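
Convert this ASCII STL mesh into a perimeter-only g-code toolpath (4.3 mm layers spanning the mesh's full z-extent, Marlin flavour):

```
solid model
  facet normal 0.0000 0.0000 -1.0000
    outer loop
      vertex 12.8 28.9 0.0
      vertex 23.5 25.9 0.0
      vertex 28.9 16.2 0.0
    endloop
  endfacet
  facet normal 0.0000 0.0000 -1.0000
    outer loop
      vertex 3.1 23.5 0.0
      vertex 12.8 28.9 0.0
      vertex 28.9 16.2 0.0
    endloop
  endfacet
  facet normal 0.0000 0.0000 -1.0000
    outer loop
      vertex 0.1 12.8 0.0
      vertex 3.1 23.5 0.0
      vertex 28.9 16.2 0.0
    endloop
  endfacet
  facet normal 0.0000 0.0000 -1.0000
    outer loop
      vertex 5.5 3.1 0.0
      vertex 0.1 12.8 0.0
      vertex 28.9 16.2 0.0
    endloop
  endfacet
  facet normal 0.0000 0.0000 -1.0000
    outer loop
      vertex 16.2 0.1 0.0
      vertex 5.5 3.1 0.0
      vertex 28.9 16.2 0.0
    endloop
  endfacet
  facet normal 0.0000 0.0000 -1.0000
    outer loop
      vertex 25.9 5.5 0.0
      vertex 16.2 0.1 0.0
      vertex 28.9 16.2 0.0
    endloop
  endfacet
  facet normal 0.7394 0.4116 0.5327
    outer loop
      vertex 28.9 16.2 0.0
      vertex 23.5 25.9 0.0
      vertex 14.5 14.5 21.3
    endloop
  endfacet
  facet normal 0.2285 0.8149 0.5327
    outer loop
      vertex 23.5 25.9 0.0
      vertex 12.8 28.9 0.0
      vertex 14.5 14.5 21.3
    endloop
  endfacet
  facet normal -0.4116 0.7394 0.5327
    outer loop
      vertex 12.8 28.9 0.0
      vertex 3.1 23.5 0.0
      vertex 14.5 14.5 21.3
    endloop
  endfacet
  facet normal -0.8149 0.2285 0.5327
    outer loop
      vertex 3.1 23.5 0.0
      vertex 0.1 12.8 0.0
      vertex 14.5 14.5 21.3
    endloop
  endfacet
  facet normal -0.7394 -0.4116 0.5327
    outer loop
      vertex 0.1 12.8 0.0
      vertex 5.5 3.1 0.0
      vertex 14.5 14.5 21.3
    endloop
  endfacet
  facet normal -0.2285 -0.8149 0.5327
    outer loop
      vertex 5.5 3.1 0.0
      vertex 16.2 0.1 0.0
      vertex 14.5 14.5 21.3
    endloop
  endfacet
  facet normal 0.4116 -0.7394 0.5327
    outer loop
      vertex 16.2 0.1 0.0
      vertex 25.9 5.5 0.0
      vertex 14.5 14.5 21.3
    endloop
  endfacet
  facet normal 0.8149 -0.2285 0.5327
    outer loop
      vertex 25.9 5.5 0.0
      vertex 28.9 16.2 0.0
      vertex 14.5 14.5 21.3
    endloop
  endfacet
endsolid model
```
; perimeter-only toolpath
G21 ; units = mm
G90 ; absolute positioning
G28 ; home
; layer 1
G0 Z4.3
G0 X26.0 Y15.9
G1 X21.7 Y23.6
G1 X13.1 Y26.0
G1 X5.4 Y21.7
G1 X3.0 Y13.1
G1 X7.3 Y5.4
G1 X15.9 Y3.0
G1 X23.6 Y7.3
G1 X26.0 Y15.9
; layer 2
G0 Z8.5
G0 X23.1 Y15.5
G1 X19.9 Y21.3
G1 X13.5 Y23.1
G1 X7.7 Y19.9
G1 X5.9 Y13.5
G1 X9.1 Y7.7
G1 X15.5 Y5.9
G1 X21.3 Y9.1
G1 X23.1 Y15.5
; layer 3
G0 Z12.8
G0 X20.3 Y15.2
G1 X18.1 Y19.1
G1 X13.8 Y20.3
G1 X9.9 Y18.1
G1 X8.7 Y13.8
G1 X10.9 Y9.9
G1 X15.2 Y8.7
G1 X19.1 Y10.9
G1 X20.3 Y15.2
; layer 4
G0 Z17.0
G0 X17.4 Y14.8
G1 X16.3 Y16.8
G1 X14.2 Y17.4
G1 X12.2 Y16.3
G1 X11.6 Y14.2
G1 X12.7 Y12.2
G1 X14.8 Y11.6
G1 X16.8 Y12.7
G1 X17.4 Y14.8
M2 ; end

The solid is a regular 8-sided pyramid, base circumscribed radius ≈ 14.5 mm, apex at z ≈ 21.3 mm. Slicing at Δz = 4.3 mm — 5 equal slices spanning the solid's height, so layer i sits at z = i·h/5 — gives 4 non-empty perimeters. Each is a 8-segment closed polygon; G0 lifts to the layer z and rapids to the start vertex, then G1 traces the edges. The cross-section shrinks linearly with z (the slice at the apex is degenerate and omitted).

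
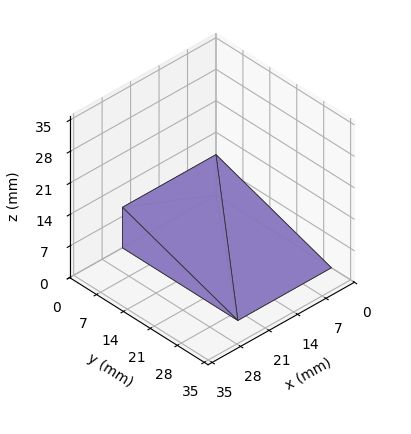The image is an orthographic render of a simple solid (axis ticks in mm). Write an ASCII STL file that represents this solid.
Reading the render: the shape is a wedge (ramp): 23 × 30 mm base, rising to 9 mm along the y=0 edge and sloping linearly to z=0 at y=30 (dimensions read to the nearest mm from the axis ticks). For the STL, each face is triangulated and given an outward normal.

solid part
  facet normal 0.0000 0.0000 -1.0000
    outer loop
      vertex 23.00 30.00 0.00
      vertex 23.00 0.00 0.00
      vertex 0.00 0.00 0.00
    endloop
  endfacet
  facet normal 0.0000 0.0000 -1.0000
    outer loop
      vertex 0.00 30.00 0.00
      vertex 23.00 30.00 0.00
      vertex 0.00 0.00 0.00
    endloop
  endfacet
  facet normal 0.0000 -1.0000 0.0000
    outer loop
      vertex 0.00 0.00 0.00
      vertex 23.00 0.00 0.00
      vertex 23.00 0.00 9.00
    endloop
  endfacet
  facet normal 0.0000 -1.0000 0.0000
    outer loop
      vertex 0.00 0.00 0.00
      vertex 23.00 0.00 9.00
      vertex 0.00 0.00 9.00
    endloop
  endfacet
  facet normal 0.0000 0.2873 0.9578
    outer loop
      vertex 0.00 0.00 9.00
      vertex 23.00 0.00 9.00
      vertex 23.00 30.00 0.00
    endloop
  endfacet
  facet normal 0.0000 0.2873 0.9578
    outer loop
      vertex 0.00 0.00 9.00
      vertex 23.00 30.00 0.00
      vertex 0.00 30.00 0.00
    endloop
  endfacet
  facet normal -1.0000 0.0000 0.0000
    outer loop
      vertex 0.00 0.00 9.00
      vertex 0.00 30.00 0.00
      vertex 0.00 0.00 0.00
    endloop
  endfacet
  facet normal 1.0000 0.0000 0.0000
    outer loop
      vertex 23.00 0.00 0.00
      vertex 23.00 30.00 0.00
      vertex 23.00 0.00 9.00
    endloop
  endfacet
endsolid part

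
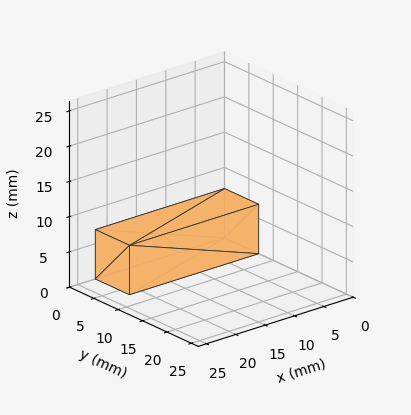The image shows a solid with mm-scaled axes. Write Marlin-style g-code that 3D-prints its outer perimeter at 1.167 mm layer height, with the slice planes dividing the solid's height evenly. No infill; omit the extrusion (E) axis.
Reading the render: the shape is a rectangular box, roughly 22 × 7 mm footprint and 7 mm tall (dimensions read to the nearest mm from the axis ticks). For the g-code, the solid's height is divided into equal slices at the stated Δz and each level perimeter traced with G1 moves after a G0 lift.

; perimeter-only toolpath
G21 ; units = mm
G90 ; absolute positioning
G28 ; home
; layer 1
G0 Z1.167
G0 X0.000 Y0.000
G1 X22.000 Y0.000
G1 X22.000 Y7.000
G1 X0.000 Y7.000
G1 X0.000 Y0.000
; layer 2
G0 Z2.333
G0 X0.000 Y0.000
G1 X22.000 Y0.000
G1 X22.000 Y7.000
G1 X0.000 Y7.000
G1 X0.000 Y0.000
; layer 3
G0 Z3.500
G0 X0.000 Y0.000
G1 X22.000 Y0.000
G1 X22.000 Y7.000
G1 X0.000 Y7.000
G1 X0.000 Y0.000
; layer 4
G0 Z4.667
G0 X0.000 Y0.000
G1 X22.000 Y0.000
G1 X22.000 Y7.000
G1 X0.000 Y7.000
G1 X0.000 Y0.000
; layer 5
G0 Z5.833
G0 X0.000 Y0.000
G1 X22.000 Y0.000
G1 X22.000 Y7.000
G1 X0.000 Y7.000
G1 X0.000 Y0.000
; layer 6
G0 Z7.000
G0 X0.000 Y0.000
G1 X22.000 Y0.000
G1 X22.000 Y7.000
G1 X0.000 Y7.000
G1 X0.000 Y0.000
M2 ; end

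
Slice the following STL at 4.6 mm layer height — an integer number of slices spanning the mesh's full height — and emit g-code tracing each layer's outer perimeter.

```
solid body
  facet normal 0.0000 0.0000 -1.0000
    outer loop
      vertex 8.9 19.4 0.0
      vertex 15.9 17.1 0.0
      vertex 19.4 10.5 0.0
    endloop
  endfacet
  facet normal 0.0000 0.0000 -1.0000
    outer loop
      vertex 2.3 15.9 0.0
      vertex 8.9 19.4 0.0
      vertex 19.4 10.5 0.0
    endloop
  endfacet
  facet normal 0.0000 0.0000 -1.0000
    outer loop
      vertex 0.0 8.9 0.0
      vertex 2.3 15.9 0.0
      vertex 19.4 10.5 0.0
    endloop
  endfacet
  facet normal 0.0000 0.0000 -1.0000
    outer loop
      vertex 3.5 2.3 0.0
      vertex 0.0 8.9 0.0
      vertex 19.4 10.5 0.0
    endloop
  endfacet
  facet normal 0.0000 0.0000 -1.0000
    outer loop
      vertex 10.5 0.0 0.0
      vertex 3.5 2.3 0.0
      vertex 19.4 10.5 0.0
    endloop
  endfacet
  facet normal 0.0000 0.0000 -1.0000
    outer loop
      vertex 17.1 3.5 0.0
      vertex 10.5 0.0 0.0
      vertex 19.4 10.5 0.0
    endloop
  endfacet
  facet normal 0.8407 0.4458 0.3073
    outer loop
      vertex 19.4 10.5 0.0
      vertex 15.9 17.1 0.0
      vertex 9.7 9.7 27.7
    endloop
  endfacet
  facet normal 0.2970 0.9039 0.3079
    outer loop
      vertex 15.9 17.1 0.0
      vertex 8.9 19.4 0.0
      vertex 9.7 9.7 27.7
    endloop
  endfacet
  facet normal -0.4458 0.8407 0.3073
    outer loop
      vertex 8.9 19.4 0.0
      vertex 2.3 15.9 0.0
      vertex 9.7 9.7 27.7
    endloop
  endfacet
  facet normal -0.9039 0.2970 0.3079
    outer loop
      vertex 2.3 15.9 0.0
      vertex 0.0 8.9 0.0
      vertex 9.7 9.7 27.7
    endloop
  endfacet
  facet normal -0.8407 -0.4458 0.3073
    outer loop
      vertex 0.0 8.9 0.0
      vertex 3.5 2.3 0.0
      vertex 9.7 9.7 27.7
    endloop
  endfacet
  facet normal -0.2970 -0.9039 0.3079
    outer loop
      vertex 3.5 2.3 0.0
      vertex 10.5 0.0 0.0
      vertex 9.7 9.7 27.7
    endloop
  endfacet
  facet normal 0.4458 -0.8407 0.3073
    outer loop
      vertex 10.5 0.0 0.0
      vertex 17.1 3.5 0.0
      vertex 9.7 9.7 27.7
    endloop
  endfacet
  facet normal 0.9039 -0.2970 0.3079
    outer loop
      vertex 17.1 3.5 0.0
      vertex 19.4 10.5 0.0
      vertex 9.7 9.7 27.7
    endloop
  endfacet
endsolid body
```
; perimeter-only toolpath
G21 ; units = mm
G90 ; absolute positioning
G28 ; home
; layer 1
G0 Z4.6
G0 X17.8 Y10.4
G1 X14.9 Y15.9
G1 X9.0 Y17.8
G1 X3.5 Y14.9
G1 X1.6 Y9.0
G1 X4.5 Y3.5
G1 X10.4 Y1.6
G1 X15.9 Y4.5
G1 X17.8 Y10.4
; layer 2
G0 Z9.2
G0 X16.2 Y10.2
G1 X13.8 Y14.6
G1 X9.2 Y16.2
G1 X4.8 Y13.8
G1 X3.2 Y9.2
G1 X5.6 Y4.8
G1 X10.2 Y3.2
G1 X14.6 Y5.6
G1 X16.2 Y10.2
; layer 3
G0 Z13.8
G0 X14.5 Y10.1
G1 X12.8 Y13.4
G1 X9.3 Y14.5
G1 X6.0 Y12.8
G1 X4.8 Y9.3
G1 X6.6 Y6.0
G1 X10.1 Y4.8
G1 X13.4 Y6.6
G1 X14.5 Y10.1
; layer 4
G0 Z18.5
G0 X12.9 Y10.0
G1 X11.8 Y12.2
G1 X9.4 Y12.9
G1 X7.2 Y11.8
G1 X6.5 Y9.4
G1 X7.6 Y7.2
G1 X10.0 Y6.5
G1 X12.2 Y7.6
G1 X12.9 Y10.0
; layer 5
G0 Z23.1
G0 X11.3 Y9.8
G1 X10.7 Y10.9
G1 X9.6 Y11.3
G1 X8.5 Y10.7
G1 X8.1 Y9.6
G1 X8.7 Y8.5
G1 X9.8 Y8.1
G1 X10.9 Y8.7
G1 X11.3 Y9.8
M2 ; end

The solid is a regular 8-sided pyramid, base circumscribed radius ≈ 9.7 mm, apex at z ≈ 27.7 mm. Slicing at Δz = 4.6 mm — 6 equal slices spanning the solid's height, so layer i sits at z = i·h/6 — gives 5 non-empty perimeters. Each is a 8-segment closed polygon; G0 lifts to the layer z and rapids to the start vertex, then G1 traces the edges. The cross-section shrinks linearly with z (the slice at the apex is degenerate and omitted).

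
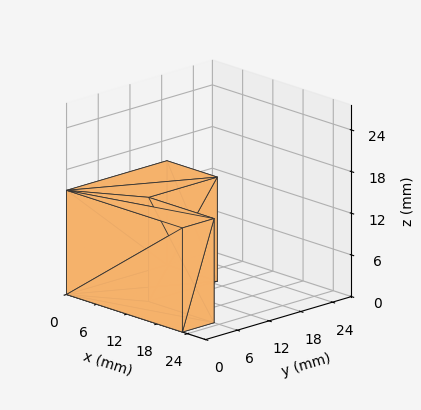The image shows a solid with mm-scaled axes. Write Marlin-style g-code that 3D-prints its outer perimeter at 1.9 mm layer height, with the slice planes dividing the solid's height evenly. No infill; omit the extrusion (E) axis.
Reading the render: the shape is an L-shaped prism: outer 23 × 19 mm, arm thicknesses ≈ 6 mm (horizontal) and 10 mm (vertical), extruded 15 mm in z (dimensions read to the nearest mm from the axis ticks). For the g-code, the solid's height is divided into equal slices at the stated Δz and each level perimeter traced with G1 moves after a G0 lift.

; perimeter-only toolpath
G21 ; units = mm
G90 ; absolute positioning
G28 ; home
; layer 1
G0 Z1.9
G0 X0.0 Y0.0
G1 X23.0 Y0.0
G1 X23.0 Y6.0
G1 X10.0 Y6.0
G1 X10.0 Y19.0
G1 X0.0 Y19.0
G1 X0.0 Y0.0
; layer 2
G0 Z3.8
G0 X0.0 Y0.0
G1 X23.0 Y0.0
G1 X23.0 Y6.0
G1 X10.0 Y6.0
G1 X10.0 Y19.0
G1 X0.0 Y19.0
G1 X0.0 Y0.0
; layer 3
G0 Z5.6
G0 X0.0 Y0.0
G1 X23.0 Y0.0
G1 X23.0 Y6.0
G1 X10.0 Y6.0
G1 X10.0 Y19.0
G1 X0.0 Y19.0
G1 X0.0 Y0.0
; layer 4
G0 Z7.5
G0 X0.0 Y0.0
G1 X23.0 Y0.0
G1 X23.0 Y6.0
G1 X10.0 Y6.0
G1 X10.0 Y19.0
G1 X0.0 Y19.0
G1 X0.0 Y0.0
; layer 5
G0 Z9.4
G0 X0.0 Y0.0
G1 X23.0 Y0.0
G1 X23.0 Y6.0
G1 X10.0 Y6.0
G1 X10.0 Y19.0
G1 X0.0 Y19.0
G1 X0.0 Y0.0
; layer 6
G0 Z11.2
G0 X0.0 Y0.0
G1 X23.0 Y0.0
G1 X23.0 Y6.0
G1 X10.0 Y6.0
G1 X10.0 Y19.0
G1 X0.0 Y19.0
G1 X0.0 Y0.0
; layer 7
G0 Z13.1
G0 X0.0 Y0.0
G1 X23.0 Y0.0
G1 X23.0 Y6.0
G1 X10.0 Y6.0
G1 X10.0 Y19.0
G1 X0.0 Y19.0
G1 X0.0 Y0.0
; layer 8
G0 Z15.0
G0 X0.0 Y0.0
G1 X23.0 Y0.0
G1 X23.0 Y6.0
G1 X10.0 Y6.0
G1 X10.0 Y19.0
G1 X0.0 Y19.0
G1 X0.0 Y0.0
M2 ; end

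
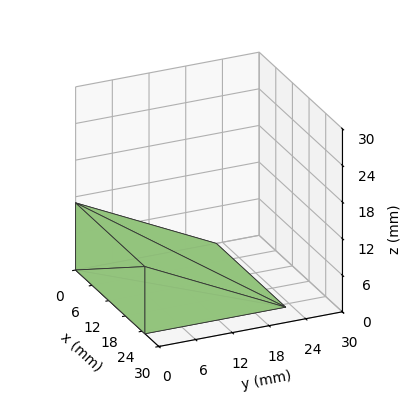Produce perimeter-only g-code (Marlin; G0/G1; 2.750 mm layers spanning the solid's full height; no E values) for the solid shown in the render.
Reading the render: the shape is a wedge (ramp): 25 × 23 mm base, rising to 11 mm along the y=0 edge and sloping linearly to z=0 at y=23 (dimensions read to the nearest mm from the axis ticks). For the g-code, the solid's height is divided into equal slices at the stated Δz and each level perimeter traced with G1 moves after a G0 lift.

; perimeter-only toolpath
G21 ; units = mm
G90 ; absolute positioning
G28 ; home
; layer 1
G0 Z2.750
G0 X0.000 Y0.000
G1 X25.000 Y0.000
G1 X25.000 Y17.250
G1 X0.000 Y17.250
G1 X0.000 Y0.000
; layer 2
G0 Z5.500
G0 X0.000 Y0.000
G1 X25.000 Y0.000
G1 X25.000 Y11.500
G1 X0.000 Y11.500
G1 X0.000 Y0.000
; layer 3
G0 Z8.250
G0 X0.000 Y0.000
G1 X25.000 Y0.000
G1 X25.000 Y5.750
G1 X0.000 Y5.750
G1 X0.000 Y0.000
M2 ; end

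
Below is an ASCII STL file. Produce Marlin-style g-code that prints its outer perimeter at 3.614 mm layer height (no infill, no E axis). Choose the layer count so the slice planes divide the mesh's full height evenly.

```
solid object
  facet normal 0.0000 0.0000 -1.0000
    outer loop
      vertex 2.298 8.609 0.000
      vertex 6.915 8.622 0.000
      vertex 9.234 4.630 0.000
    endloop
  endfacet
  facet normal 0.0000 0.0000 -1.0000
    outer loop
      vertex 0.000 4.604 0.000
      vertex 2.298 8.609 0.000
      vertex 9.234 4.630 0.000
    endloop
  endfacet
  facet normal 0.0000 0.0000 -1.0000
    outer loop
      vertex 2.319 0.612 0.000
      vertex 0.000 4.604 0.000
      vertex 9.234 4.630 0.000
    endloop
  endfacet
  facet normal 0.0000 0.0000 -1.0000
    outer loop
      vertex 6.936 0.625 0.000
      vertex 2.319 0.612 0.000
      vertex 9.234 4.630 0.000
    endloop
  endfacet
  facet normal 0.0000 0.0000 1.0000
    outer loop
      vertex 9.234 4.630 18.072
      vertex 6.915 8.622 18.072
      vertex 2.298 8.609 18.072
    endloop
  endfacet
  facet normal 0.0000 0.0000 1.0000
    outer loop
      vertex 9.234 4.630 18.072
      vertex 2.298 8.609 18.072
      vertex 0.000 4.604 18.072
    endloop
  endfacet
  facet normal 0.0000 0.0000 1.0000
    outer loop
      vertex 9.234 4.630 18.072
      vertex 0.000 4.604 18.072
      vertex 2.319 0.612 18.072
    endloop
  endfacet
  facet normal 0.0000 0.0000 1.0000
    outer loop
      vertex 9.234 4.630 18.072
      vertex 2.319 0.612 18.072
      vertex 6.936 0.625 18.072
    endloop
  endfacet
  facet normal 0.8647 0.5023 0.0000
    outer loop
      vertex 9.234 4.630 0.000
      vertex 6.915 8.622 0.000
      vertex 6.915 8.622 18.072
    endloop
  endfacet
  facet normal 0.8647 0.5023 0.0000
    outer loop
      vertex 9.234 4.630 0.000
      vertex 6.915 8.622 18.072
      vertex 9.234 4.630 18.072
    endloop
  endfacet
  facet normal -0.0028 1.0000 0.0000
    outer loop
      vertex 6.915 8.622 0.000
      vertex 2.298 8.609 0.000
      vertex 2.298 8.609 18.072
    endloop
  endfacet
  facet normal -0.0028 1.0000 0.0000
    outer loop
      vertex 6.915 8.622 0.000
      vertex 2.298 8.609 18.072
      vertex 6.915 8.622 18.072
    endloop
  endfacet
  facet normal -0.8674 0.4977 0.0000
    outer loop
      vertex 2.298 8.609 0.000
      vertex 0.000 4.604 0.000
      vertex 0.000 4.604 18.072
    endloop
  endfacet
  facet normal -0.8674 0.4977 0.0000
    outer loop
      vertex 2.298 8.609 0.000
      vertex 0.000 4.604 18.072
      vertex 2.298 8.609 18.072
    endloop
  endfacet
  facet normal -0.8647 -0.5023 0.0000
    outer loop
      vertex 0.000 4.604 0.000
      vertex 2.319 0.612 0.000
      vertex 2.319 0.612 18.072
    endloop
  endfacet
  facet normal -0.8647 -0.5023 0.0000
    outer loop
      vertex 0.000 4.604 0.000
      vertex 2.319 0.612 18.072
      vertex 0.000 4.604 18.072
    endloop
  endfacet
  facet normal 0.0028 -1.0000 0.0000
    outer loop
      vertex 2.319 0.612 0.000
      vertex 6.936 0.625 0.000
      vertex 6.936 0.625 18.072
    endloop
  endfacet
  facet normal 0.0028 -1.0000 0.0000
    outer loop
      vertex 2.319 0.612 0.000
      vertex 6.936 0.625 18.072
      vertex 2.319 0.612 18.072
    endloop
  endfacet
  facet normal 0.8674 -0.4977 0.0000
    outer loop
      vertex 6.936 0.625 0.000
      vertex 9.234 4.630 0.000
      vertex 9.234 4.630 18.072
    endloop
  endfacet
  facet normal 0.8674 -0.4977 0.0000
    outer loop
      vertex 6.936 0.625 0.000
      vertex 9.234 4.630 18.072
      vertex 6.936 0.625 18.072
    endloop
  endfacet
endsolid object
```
; perimeter-only toolpath
G21 ; units = mm
G90 ; absolute positioning
G28 ; home
; layer 1
G0 Z3.614
G0 X9.234 Y4.630
G1 X6.915 Y8.622
G1 X2.298 Y8.609
G1 X0.000 Y4.604
G1 X2.319 Y0.612
G1 X6.936 Y0.625
G1 X9.234 Y4.630
; layer 2
G0 Z7.229
G0 X9.234 Y4.630
G1 X6.915 Y8.622
G1 X2.298 Y8.609
G1 X0.000 Y4.604
G1 X2.319 Y0.612
G1 X6.936 Y0.625
G1 X9.234 Y4.630
; layer 3
G0 Z10.843
G0 X9.234 Y4.630
G1 X6.915 Y8.622
G1 X2.298 Y8.609
G1 X0.000 Y4.604
G1 X2.319 Y0.612
G1 X6.936 Y0.625
G1 X9.234 Y4.630
; layer 4
G0 Z14.458
G0 X9.234 Y4.630
G1 X6.915 Y8.622
G1 X2.298 Y8.609
G1 X0.000 Y4.604
G1 X2.319 Y0.612
G1 X6.936 Y0.625
G1 X9.234 Y4.630
; layer 5
G0 Z18.072
G0 X9.234 Y4.630
G1 X6.915 Y8.622
G1 X2.298 Y8.609
G1 X0.000 Y4.604
G1 X2.319 Y0.612
G1 X6.936 Y0.625
G1 X9.234 Y4.630
M2 ; end

The solid is a regular 6-sided prism (a cylinder approximated with 6 flat sides), circumscribed radius ≈ 4.62 mm, height ≈ 18.1 mm. Slicing at Δz = 3.614 mm — 5 equal slices spanning the solid's height, so layer i sits at z = i·h/5 — gives 5 non-empty perimeters. Each is a 6-segment closed polygon; G0 lifts to the layer z and rapids to the start vertex, then G1 traces the edges.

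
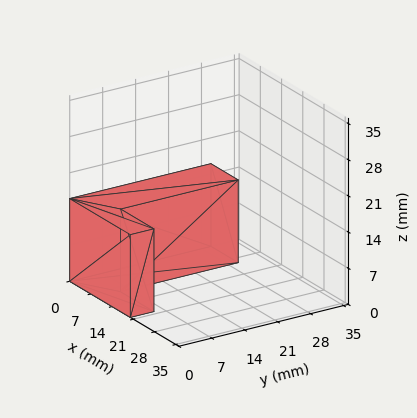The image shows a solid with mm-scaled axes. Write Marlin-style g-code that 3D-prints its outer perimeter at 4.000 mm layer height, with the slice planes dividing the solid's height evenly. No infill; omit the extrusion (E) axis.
Reading the render: the shape is an L-shaped prism: outer 20 × 30 mm, arm thicknesses ≈ 5 mm (horizontal) and 9 mm (vertical), extruded 16 mm in z (dimensions read to the nearest mm from the axis ticks). For the g-code, the solid's height is divided into equal slices at the stated Δz and each level perimeter traced with G1 moves after a G0 lift.

; perimeter-only toolpath
G21 ; units = mm
G90 ; absolute positioning
G28 ; home
; layer 1
G0 Z4.000
G0 X0.000 Y0.000
G1 X20.000 Y0.000
G1 X20.000 Y5.000
G1 X9.000 Y5.000
G1 X9.000 Y30.000
G1 X0.000 Y30.000
G1 X0.000 Y0.000
; layer 2
G0 Z8.000
G0 X0.000 Y0.000
G1 X20.000 Y0.000
G1 X20.000 Y5.000
G1 X9.000 Y5.000
G1 X9.000 Y30.000
G1 X0.000 Y30.000
G1 X0.000 Y0.000
; layer 3
G0 Z12.000
G0 X0.000 Y0.000
G1 X20.000 Y0.000
G1 X20.000 Y5.000
G1 X9.000 Y5.000
G1 X9.000 Y30.000
G1 X0.000 Y30.000
G1 X0.000 Y0.000
; layer 4
G0 Z16.000
G0 X0.000 Y0.000
G1 X20.000 Y0.000
G1 X20.000 Y5.000
G1 X9.000 Y5.000
G1 X9.000 Y30.000
G1 X0.000 Y30.000
G1 X0.000 Y0.000
M2 ; end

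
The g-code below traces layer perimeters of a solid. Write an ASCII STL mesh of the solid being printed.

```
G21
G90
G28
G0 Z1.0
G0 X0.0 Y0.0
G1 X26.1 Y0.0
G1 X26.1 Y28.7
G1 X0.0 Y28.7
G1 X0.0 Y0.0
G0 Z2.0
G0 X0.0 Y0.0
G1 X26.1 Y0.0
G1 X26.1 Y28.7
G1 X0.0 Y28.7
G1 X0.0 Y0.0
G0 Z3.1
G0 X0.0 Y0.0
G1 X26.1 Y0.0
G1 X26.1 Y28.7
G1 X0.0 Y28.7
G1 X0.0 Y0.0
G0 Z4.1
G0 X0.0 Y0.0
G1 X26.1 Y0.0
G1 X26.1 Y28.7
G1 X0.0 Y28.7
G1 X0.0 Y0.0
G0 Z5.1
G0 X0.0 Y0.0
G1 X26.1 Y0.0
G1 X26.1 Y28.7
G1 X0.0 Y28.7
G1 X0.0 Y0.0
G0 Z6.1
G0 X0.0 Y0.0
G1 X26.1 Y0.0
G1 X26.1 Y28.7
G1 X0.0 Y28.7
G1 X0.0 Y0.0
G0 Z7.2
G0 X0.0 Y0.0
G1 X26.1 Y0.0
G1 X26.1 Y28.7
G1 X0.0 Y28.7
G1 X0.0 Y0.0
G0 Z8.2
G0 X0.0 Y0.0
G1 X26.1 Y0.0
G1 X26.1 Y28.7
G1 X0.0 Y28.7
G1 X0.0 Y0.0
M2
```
solid part
  facet normal 0.0000 0.0000 -1.0000
    outer loop
      vertex 26.1 28.7 0.0
      vertex 26.1 0.0 0.0
      vertex 0.0 0.0 0.0
    endloop
  endfacet
  facet normal 0.0000 0.0000 -1.0000
    outer loop
      vertex 0.0 28.7 0.0
      vertex 26.1 28.7 0.0
      vertex 0.0 0.0 0.0
    endloop
  endfacet
  facet normal 0.0000 0.0000 1.0000
    outer loop
      vertex 0.0 0.0 8.2
      vertex 26.1 0.0 8.2
      vertex 26.1 28.7 8.2
    endloop
  endfacet
  facet normal 0.0000 0.0000 1.0000
    outer loop
      vertex 0.0 0.0 8.2
      vertex 26.1 28.7 8.2
      vertex 0.0 28.7 8.2
    endloop
  endfacet
  facet normal 0.0000 -1.0000 0.0000
    outer loop
      vertex 0.0 0.0 0.0
      vertex 26.1 0.0 0.0
      vertex 26.1 0.0 8.2
    endloop
  endfacet
  facet normal 0.0000 -1.0000 0.0000
    outer loop
      vertex 0.0 0.0 0.0
      vertex 26.1 0.0 8.2
      vertex 0.0 0.0 8.2
    endloop
  endfacet
  facet normal 0.0000 1.0000 0.0000
    outer loop
      vertex 26.1 28.7 8.2
      vertex 26.1 28.7 0.0
      vertex 0.0 28.7 0.0
    endloop
  endfacet
  facet normal 0.0000 1.0000 0.0000
    outer loop
      vertex 0.0 28.7 8.2
      vertex 26.1 28.7 8.2
      vertex 0.0 28.7 0.0
    endloop
  endfacet
  facet normal -1.0000 0.0000 0.0000
    outer loop
      vertex 0.0 28.7 8.2
      vertex 0.0 28.7 0.0
      vertex 0.0 0.0 0.0
    endloop
  endfacet
  facet normal -1.0000 0.0000 0.0000
    outer loop
      vertex 0.0 0.0 8.2
      vertex 0.0 28.7 8.2
      vertex 0.0 0.0 0.0
    endloop
  endfacet
  facet normal 1.0000 0.0000 0.0000
    outer loop
      vertex 26.1 0.0 0.0
      vertex 26.1 28.7 0.0
      vertex 26.1 28.7 8.2
    endloop
  endfacet
  facet normal 1.0000 0.0000 0.0000
    outer loop
      vertex 26.1 0.0 0.0
      vertex 26.1 28.7 8.2
      vertex 26.1 0.0 8.2
    endloop
  endfacet
endsolid part

The G0 Z moves step by Δz≈1.0 mm. Every layer's G1 loop is the same polygon, so the solid is a straight extrusion of it from z=0 to z≈8.2. Closing with flat bottom and top caps and triangulating gives 12 facets — a rectangular box, roughly 26.1 × 28.7 mm footprint and 8.2 mm tall.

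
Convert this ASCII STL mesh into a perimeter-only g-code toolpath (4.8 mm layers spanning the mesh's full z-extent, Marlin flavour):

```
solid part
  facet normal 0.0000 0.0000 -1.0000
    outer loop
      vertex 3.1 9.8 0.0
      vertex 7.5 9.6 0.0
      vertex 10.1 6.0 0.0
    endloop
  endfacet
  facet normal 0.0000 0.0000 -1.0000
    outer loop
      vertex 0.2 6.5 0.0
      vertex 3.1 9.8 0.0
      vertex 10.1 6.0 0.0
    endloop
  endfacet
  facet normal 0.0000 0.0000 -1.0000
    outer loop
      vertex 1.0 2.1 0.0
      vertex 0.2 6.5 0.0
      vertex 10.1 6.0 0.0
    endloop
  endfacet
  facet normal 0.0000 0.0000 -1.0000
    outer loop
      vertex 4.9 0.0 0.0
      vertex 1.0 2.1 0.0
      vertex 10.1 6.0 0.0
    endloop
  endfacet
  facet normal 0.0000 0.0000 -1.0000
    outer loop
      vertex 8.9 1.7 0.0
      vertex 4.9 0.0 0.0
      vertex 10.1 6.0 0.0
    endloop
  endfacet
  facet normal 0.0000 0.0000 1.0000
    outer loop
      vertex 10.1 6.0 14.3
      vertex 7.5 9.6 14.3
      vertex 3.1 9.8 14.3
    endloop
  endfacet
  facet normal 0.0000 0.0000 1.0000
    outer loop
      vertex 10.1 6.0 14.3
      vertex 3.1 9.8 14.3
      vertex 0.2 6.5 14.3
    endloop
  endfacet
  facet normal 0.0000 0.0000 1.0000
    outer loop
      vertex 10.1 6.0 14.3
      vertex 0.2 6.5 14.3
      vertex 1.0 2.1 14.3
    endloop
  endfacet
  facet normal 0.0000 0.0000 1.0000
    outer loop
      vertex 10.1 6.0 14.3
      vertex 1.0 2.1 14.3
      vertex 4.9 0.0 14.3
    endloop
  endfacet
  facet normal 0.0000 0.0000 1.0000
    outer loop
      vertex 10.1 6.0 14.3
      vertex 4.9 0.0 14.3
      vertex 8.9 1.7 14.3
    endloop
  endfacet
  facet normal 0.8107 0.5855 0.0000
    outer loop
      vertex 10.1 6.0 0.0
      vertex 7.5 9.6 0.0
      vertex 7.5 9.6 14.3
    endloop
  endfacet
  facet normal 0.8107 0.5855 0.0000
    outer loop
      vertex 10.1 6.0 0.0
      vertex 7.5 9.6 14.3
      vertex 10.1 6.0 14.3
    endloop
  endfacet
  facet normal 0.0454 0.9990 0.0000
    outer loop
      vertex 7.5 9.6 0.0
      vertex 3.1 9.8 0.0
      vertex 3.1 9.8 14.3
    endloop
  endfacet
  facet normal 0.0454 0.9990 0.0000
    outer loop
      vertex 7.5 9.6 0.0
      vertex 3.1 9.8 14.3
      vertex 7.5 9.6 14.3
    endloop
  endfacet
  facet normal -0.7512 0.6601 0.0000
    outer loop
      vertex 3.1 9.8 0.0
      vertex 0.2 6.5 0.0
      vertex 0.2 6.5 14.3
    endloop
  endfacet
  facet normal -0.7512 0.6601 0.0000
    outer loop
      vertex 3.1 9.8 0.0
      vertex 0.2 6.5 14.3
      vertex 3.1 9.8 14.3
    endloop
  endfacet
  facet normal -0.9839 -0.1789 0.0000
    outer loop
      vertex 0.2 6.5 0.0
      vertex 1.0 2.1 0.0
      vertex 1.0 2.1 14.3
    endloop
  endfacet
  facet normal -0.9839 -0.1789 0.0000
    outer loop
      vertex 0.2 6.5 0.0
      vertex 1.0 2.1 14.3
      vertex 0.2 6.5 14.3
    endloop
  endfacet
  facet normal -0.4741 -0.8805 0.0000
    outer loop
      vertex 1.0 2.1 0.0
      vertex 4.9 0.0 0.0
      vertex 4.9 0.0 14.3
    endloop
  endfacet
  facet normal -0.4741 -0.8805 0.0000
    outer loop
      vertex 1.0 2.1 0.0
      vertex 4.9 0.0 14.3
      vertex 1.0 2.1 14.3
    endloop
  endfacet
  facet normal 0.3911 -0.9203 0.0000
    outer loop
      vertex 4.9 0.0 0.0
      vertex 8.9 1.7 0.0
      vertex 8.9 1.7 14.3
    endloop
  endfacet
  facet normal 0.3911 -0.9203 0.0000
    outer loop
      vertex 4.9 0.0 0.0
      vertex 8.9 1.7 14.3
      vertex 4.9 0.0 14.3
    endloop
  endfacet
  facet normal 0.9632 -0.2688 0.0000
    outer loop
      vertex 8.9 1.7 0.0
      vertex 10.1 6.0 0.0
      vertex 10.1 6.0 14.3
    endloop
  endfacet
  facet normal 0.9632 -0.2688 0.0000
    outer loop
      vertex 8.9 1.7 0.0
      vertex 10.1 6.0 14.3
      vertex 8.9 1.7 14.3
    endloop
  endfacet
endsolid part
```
; perimeter-only toolpath
G21 ; units = mm
G90 ; absolute positioning
G28 ; home
; layer 1
G0 Z4.8
G0 X10.1 Y6.0
G1 X7.5 Y9.6
G1 X3.1 Y9.8
G1 X0.2 Y6.5
G1 X1.0 Y2.1
G1 X4.9 Y0.0
G1 X8.9 Y1.7
G1 X10.1 Y6.0
; layer 2
G0 Z9.5
G0 X10.1 Y6.0
G1 X7.5 Y9.6
G1 X3.1 Y9.8
G1 X0.2 Y6.5
G1 X1.0 Y2.1
G1 X4.9 Y0.0
G1 X8.9 Y1.7
G1 X10.1 Y6.0
; layer 3
G0 Z14.3
G0 X10.1 Y6.0
G1 X7.5 Y9.6
G1 X3.1 Y9.8
G1 X0.2 Y6.5
G1 X1.0 Y2.1
G1 X4.9 Y0.0
G1 X8.9 Y1.7
G1 X10.1 Y6.0
M2 ; end

The solid is a regular 7-sided prism (a cylinder approximated with 7 flat sides), circumscribed radius ≈ 5.1 mm, height ≈ 14.3 mm. Slicing at Δz = 4.8 mm — 3 equal slices spanning the solid's height, so layer i sits at z = i·h/3 — gives 3 non-empty perimeters. Each is a 7-segment closed polygon; G0 lifts to the layer z and rapids to the start vertex, then G1 traces the edges.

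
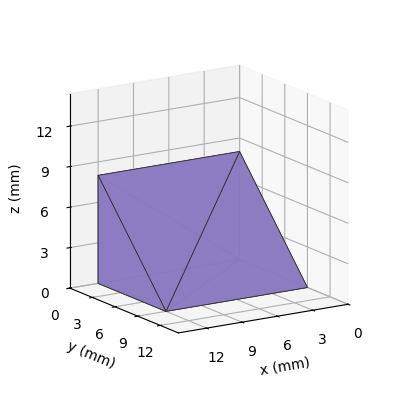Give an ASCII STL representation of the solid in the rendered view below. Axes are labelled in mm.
Reading the render: the shape is a wedge (ramp): 12 × 9 mm base, rising to 8 mm along the y=0 edge and sloping linearly to z=0 at y=9 (dimensions read to the nearest mm from the axis ticks). For the STL, each face is triangulated and given an outward normal.

solid part
  facet normal 0.0000 0.0000 -1.0000
    outer loop
      vertex 12.00 9.00 0.00
      vertex 12.00 0.00 0.00
      vertex 0.00 0.00 0.00
    endloop
  endfacet
  facet normal 0.0000 0.0000 -1.0000
    outer loop
      vertex 0.00 9.00 0.00
      vertex 12.00 9.00 0.00
      vertex 0.00 0.00 0.00
    endloop
  endfacet
  facet normal 0.0000 -1.0000 0.0000
    outer loop
      vertex 0.00 0.00 0.00
      vertex 12.00 0.00 0.00
      vertex 12.00 0.00 8.00
    endloop
  endfacet
  facet normal 0.0000 -1.0000 0.0000
    outer loop
      vertex 0.00 0.00 0.00
      vertex 12.00 0.00 8.00
      vertex 0.00 0.00 8.00
    endloop
  endfacet
  facet normal 0.0000 0.6644 0.7474
    outer loop
      vertex 0.00 0.00 8.00
      vertex 12.00 0.00 8.00
      vertex 12.00 9.00 0.00
    endloop
  endfacet
  facet normal 0.0000 0.6644 0.7474
    outer loop
      vertex 0.00 0.00 8.00
      vertex 12.00 9.00 0.00
      vertex 0.00 9.00 0.00
    endloop
  endfacet
  facet normal -1.0000 0.0000 0.0000
    outer loop
      vertex 0.00 0.00 8.00
      vertex 0.00 9.00 0.00
      vertex 0.00 0.00 0.00
    endloop
  endfacet
  facet normal 1.0000 0.0000 0.0000
    outer loop
      vertex 12.00 0.00 0.00
      vertex 12.00 9.00 0.00
      vertex 12.00 0.00 8.00
    endloop
  endfacet
endsolid part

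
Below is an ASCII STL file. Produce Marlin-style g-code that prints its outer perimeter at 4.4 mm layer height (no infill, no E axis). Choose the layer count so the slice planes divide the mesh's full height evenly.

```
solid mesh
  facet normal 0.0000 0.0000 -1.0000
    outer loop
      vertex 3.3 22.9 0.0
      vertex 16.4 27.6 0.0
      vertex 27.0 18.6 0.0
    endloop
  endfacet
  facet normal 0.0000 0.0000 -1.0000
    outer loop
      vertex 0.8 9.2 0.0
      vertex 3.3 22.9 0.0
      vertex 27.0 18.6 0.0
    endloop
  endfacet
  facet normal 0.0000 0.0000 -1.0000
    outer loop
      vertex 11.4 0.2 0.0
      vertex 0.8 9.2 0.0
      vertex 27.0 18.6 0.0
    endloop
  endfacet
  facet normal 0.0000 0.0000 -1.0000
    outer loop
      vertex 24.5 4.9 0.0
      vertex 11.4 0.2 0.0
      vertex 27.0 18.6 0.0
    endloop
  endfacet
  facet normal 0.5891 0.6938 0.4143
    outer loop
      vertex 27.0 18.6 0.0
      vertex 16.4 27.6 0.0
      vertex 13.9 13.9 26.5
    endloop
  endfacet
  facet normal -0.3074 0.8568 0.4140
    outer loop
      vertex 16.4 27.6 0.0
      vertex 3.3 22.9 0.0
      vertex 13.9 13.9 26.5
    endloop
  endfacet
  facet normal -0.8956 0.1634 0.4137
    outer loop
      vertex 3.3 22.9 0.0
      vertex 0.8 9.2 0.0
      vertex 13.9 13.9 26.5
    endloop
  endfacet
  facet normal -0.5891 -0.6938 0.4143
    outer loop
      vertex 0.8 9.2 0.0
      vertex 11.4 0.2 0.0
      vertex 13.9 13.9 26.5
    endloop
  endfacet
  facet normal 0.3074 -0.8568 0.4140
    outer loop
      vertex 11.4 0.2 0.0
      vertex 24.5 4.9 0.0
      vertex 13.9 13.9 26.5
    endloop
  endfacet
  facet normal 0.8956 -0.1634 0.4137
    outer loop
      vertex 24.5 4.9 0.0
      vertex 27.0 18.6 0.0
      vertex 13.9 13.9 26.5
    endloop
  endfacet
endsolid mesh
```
; perimeter-only toolpath
G21 ; units = mm
G90 ; absolute positioning
G28 ; home
; layer 1
G0 Z4.4
G0 X24.8 Y17.8
G1 X16.0 Y25.3
G1 X5.1 Y21.4
G1 X3.0 Y10.0
G1 X11.8 Y2.5
G1 X22.7 Y6.4
G1 X24.8 Y17.8
; layer 2
G0 Z8.8
G0 X22.6 Y17.0
G1 X15.6 Y23.0
G1 X6.8 Y19.9
G1 X5.2 Y10.8
G1 X12.2 Y4.8
G1 X21.0 Y7.9
G1 X22.6 Y17.0
; layer 3
G0 Z13.2
G0 X20.4 Y16.2
G1 X15.1 Y20.8
G1 X8.6 Y18.4
G1 X7.4 Y11.6
G1 X12.7 Y7.0
G1 X19.2 Y9.4
G1 X20.4 Y16.2
; layer 4
G0 Z17.7
G0 X18.3 Y15.5
G1 X14.7 Y18.5
G1 X10.4 Y16.9
G1 X9.5 Y12.3
G1 X13.1 Y9.3
G1 X17.4 Y10.9
G1 X18.3 Y15.5
; layer 5
G0 Z22.1
G0 X16.1 Y14.7
G1 X14.3 Y16.2
G1 X12.1 Y15.4
G1 X11.7 Y13.1
G1 X13.5 Y11.6
G1 X15.7 Y12.4
G1 X16.1 Y14.7
M2 ; end

The solid is a regular 6-sided pyramid, base circumscribed radius ≈ 13.9 mm, apex at z ≈ 26.5 mm. Slicing at Δz = 4.4 mm — 6 equal slices spanning the solid's height, so layer i sits at z = i·h/6 — gives 5 non-empty perimeters. Each is a 6-segment closed polygon; G0 lifts to the layer z and rapids to the start vertex, then G1 traces the edges. The cross-section shrinks linearly with z (the slice at the apex is degenerate and omitted).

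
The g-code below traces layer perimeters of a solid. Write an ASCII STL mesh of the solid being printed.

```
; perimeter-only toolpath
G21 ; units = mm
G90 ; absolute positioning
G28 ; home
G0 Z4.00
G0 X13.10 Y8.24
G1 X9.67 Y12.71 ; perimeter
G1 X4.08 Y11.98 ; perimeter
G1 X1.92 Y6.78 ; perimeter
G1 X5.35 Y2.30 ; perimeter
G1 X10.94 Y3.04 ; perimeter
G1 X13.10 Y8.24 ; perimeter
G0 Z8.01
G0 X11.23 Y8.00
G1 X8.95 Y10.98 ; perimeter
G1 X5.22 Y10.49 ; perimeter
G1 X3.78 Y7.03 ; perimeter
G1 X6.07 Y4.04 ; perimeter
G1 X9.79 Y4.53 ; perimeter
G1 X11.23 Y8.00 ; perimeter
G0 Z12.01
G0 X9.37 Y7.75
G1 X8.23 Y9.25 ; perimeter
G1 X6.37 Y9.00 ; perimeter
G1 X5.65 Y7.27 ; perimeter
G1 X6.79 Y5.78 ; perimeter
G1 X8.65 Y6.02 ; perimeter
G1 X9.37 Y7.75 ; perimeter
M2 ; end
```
solid part
  facet normal 0.0000 0.0000 -1.0000
    outer loop
      vertex 2.94 13.47 0.00
      vertex 10.39 14.45 0.00
      vertex 14.96 8.48 0.00
    endloop
  endfacet
  facet normal 0.0000 0.0000 -1.0000
    outer loop
      vertex 0.06 6.54 0.00
      vertex 2.94 13.47 0.00
      vertex 14.96 8.48 0.00
    endloop
  endfacet
  facet normal 0.0000 0.0000 -1.0000
    outer loop
      vertex 4.63 0.57 0.00
      vertex 0.06 6.54 0.00
      vertex 14.96 8.48 0.00
    endloop
  endfacet
  facet normal 0.0000 0.0000 -1.0000
    outer loop
      vertex 12.08 1.55 0.00
      vertex 4.63 0.57 0.00
      vertex 14.96 8.48 0.00
    endloop
  endfacet
  facet normal 0.7356 0.5631 0.3764
    outer loop
      vertex 14.96 8.48 0.00
      vertex 10.39 14.45 0.00
      vertex 7.51 7.51 16.01
    endloop
  endfacet
  facet normal -0.1208 0.9185 0.3764
    outer loop
      vertex 10.39 14.45 0.00
      vertex 2.94 13.47 0.00
      vertex 7.51 7.51 16.01
    endloop
  endfacet
  facet normal -0.8555 0.3555 0.3765
    outer loop
      vertex 2.94 13.47 0.00
      vertex 0.06 6.54 0.00
      vertex 7.51 7.51 16.01
    endloop
  endfacet
  facet normal -0.7356 -0.5631 0.3764
    outer loop
      vertex 0.06 6.54 0.00
      vertex 4.63 0.57 0.00
      vertex 7.51 7.51 16.01
    endloop
  endfacet
  facet normal 0.1208 -0.9185 0.3764
    outer loop
      vertex 4.63 0.57 0.00
      vertex 12.08 1.55 0.00
      vertex 7.51 7.51 16.01
    endloop
  endfacet
  facet normal 0.8555 -0.3555 0.3765
    outer loop
      vertex 12.08 1.55 0.00
      vertex 14.96 8.48 0.00
      vertex 7.51 7.51 16.01
    endloop
  endfacet
endsolid part

The G0 Z moves step by Δz≈4.00 mm. The G1 loops shrink linearly with z, so the solid tapers from its base footprint up to z≈16. Closing with a flat bottom cap and the tapered top and triangulating gives 10 facets — a regular 6-sided pyramid, base circumscribed radius ≈ 7.51 mm, apex at z ≈ 16 mm.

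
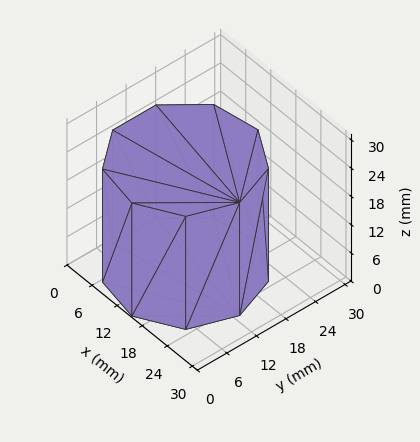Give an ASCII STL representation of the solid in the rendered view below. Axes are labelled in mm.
Reading the render: the shape is a regular 9-sided prism (a cylinder approximated with 9 flat sides), circumscribed radius ≈ 13 mm, height ≈ 24 mm (dimensions read to the nearest mm from the axis ticks). For the STL, each face is triangulated and given an outward normal.

solid part
  facet normal 0.0000 0.0000 -1.0000
    outer loop
      vertex 15.3 25.8 0.0
      vertex 23.0 21.4 0.0
      vertex 26.0 13.0 0.0
    endloop
  endfacet
  facet normal 0.0000 0.0000 -1.0000
    outer loop
      vertex 6.5 24.3 0.0
      vertex 15.3 25.8 0.0
      vertex 26.0 13.0 0.0
    endloop
  endfacet
  facet normal 0.0000 0.0000 -1.0000
    outer loop
      vertex 0.8 17.4 0.0
      vertex 6.5 24.3 0.0
      vertex 26.0 13.0 0.0
    endloop
  endfacet
  facet normal 0.0000 0.0000 -1.0000
    outer loop
      vertex 0.8 8.6 0.0
      vertex 0.8 17.4 0.0
      vertex 26.0 13.0 0.0
    endloop
  endfacet
  facet normal 0.0000 0.0000 -1.0000
    outer loop
      vertex 6.5 1.7 0.0
      vertex 0.8 8.6 0.0
      vertex 26.0 13.0 0.0
    endloop
  endfacet
  facet normal 0.0000 0.0000 -1.0000
    outer loop
      vertex 15.3 0.2 0.0
      vertex 6.5 1.7 0.0
      vertex 26.0 13.0 0.0
    endloop
  endfacet
  facet normal 0.0000 0.0000 -1.0000
    outer loop
      vertex 23.0 4.6 0.0
      vertex 15.3 0.2 0.0
      vertex 26.0 13.0 0.0
    endloop
  endfacet
  facet normal 0.0000 0.0000 1.0000
    outer loop
      vertex 26.0 13.0 24.0
      vertex 23.0 21.4 24.0
      vertex 15.3 25.8 24.0
    endloop
  endfacet
  facet normal 0.0000 0.0000 1.0000
    outer loop
      vertex 26.0 13.0 24.0
      vertex 15.3 25.8 24.0
      vertex 6.5 24.3 24.0
    endloop
  endfacet
  facet normal 0.0000 0.0000 1.0000
    outer loop
      vertex 26.0 13.0 24.0
      vertex 6.5 24.3 24.0
      vertex 0.8 17.4 24.0
    endloop
  endfacet
  facet normal 0.0000 0.0000 1.0000
    outer loop
      vertex 26.0 13.0 24.0
      vertex 0.8 17.4 24.0
      vertex 0.8 8.6 24.0
    endloop
  endfacet
  facet normal 0.0000 0.0000 1.0000
    outer loop
      vertex 26.0 13.0 24.0
      vertex 0.8 8.6 24.0
      vertex 6.5 1.7 24.0
    endloop
  endfacet
  facet normal 0.0000 0.0000 1.0000
    outer loop
      vertex 26.0 13.0 24.0
      vertex 6.5 1.7 24.0
      vertex 15.3 0.2 24.0
    endloop
  endfacet
  facet normal 0.0000 0.0000 1.0000
    outer loop
      vertex 26.0 13.0 24.0
      vertex 15.3 0.2 24.0
      vertex 23.0 4.6 24.0
    endloop
  endfacet
  facet normal 0.9417 0.3363 0.0000
    outer loop
      vertex 26.0 13.0 0.0
      vertex 23.0 21.4 0.0
      vertex 23.0 21.4 24.0
    endloop
  endfacet
  facet normal 0.9417 0.3363 0.0000
    outer loop
      vertex 26.0 13.0 0.0
      vertex 23.0 21.4 24.0
      vertex 26.0 13.0 24.0
    endloop
  endfacet
  facet normal 0.4961 0.8682 0.0000
    outer loop
      vertex 23.0 21.4 0.0
      vertex 15.3 25.8 0.0
      vertex 15.3 25.8 24.0
    endloop
  endfacet
  facet normal 0.4961 0.8682 0.0000
    outer loop
      vertex 23.0 21.4 0.0
      vertex 15.3 25.8 24.0
      vertex 23.0 21.4 24.0
    endloop
  endfacet
  facet normal -0.1680 0.9858 0.0000
    outer loop
      vertex 15.3 25.8 0.0
      vertex 6.5 24.3 0.0
      vertex 6.5 24.3 24.0
    endloop
  endfacet
  facet normal -0.1680 0.9858 0.0000
    outer loop
      vertex 15.3 25.8 0.0
      vertex 6.5 24.3 24.0
      vertex 15.3 25.8 24.0
    endloop
  endfacet
  facet normal -0.7710 0.6369 0.0000
    outer loop
      vertex 6.5 24.3 0.0
      vertex 0.8 17.4 0.0
      vertex 0.8 17.4 24.0
    endloop
  endfacet
  facet normal -0.7710 0.6369 0.0000
    outer loop
      vertex 6.5 24.3 0.0
      vertex 0.8 17.4 24.0
      vertex 6.5 24.3 24.0
    endloop
  endfacet
  facet normal -1.0000 0.0000 0.0000
    outer loop
      vertex 0.8 17.4 0.0
      vertex 0.8 8.6 0.0
      vertex 0.8 8.6 24.0
    endloop
  endfacet
  facet normal -1.0000 0.0000 0.0000
    outer loop
      vertex 0.8 17.4 0.0
      vertex 0.8 8.6 24.0
      vertex 0.8 17.4 24.0
    endloop
  endfacet
  facet normal -0.7710 -0.6369 0.0000
    outer loop
      vertex 0.8 8.6 0.0
      vertex 6.5 1.7 0.0
      vertex 6.5 1.7 24.0
    endloop
  endfacet
  facet normal -0.7710 -0.6369 0.0000
    outer loop
      vertex 0.8 8.6 0.0
      vertex 6.5 1.7 24.0
      vertex 0.8 8.6 24.0
    endloop
  endfacet
  facet normal -0.1680 -0.9858 0.0000
    outer loop
      vertex 6.5 1.7 0.0
      vertex 15.3 0.2 0.0
      vertex 15.3 0.2 24.0
    endloop
  endfacet
  facet normal -0.1680 -0.9858 0.0000
    outer loop
      vertex 6.5 1.7 0.0
      vertex 15.3 0.2 24.0
      vertex 6.5 1.7 24.0
    endloop
  endfacet
  facet normal 0.4961 -0.8682 0.0000
    outer loop
      vertex 15.3 0.2 0.0
      vertex 23.0 4.6 0.0
      vertex 23.0 4.6 24.0
    endloop
  endfacet
  facet normal 0.4961 -0.8682 0.0000
    outer loop
      vertex 15.3 0.2 0.0
      vertex 23.0 4.6 24.0
      vertex 15.3 0.2 24.0
    endloop
  endfacet
  facet normal 0.9417 -0.3363 0.0000
    outer loop
      vertex 23.0 4.6 0.0
      vertex 26.0 13.0 0.0
      vertex 26.0 13.0 24.0
    endloop
  endfacet
  facet normal 0.9417 -0.3363 0.0000
    outer loop
      vertex 23.0 4.6 0.0
      vertex 26.0 13.0 24.0
      vertex 23.0 4.6 24.0
    endloop
  endfacet
endsolid part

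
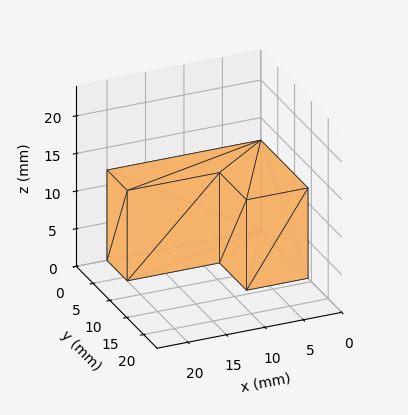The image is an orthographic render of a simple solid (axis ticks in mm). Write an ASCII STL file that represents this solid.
Reading the render: the shape is an L-shaped prism: outer 20 × 14 mm, arm thicknesses ≈ 6 mm (horizontal) and 8 mm (vertical), extruded 12 mm in z (dimensions read to the nearest mm from the axis ticks). For the STL, each face is triangulated and given an outward normal.

solid part
  facet normal 0.0000 0.0000 -1.0000
    outer loop
      vertex 20.00 6.00 0.00
      vertex 20.00 0.00 0.00
      vertex 0.00 0.00 0.00
    endloop
  endfacet
  facet normal 0.0000 0.0000 -1.0000
    outer loop
      vertex 8.00 6.00 0.00
      vertex 20.00 6.00 0.00
      vertex 0.00 0.00 0.00
    endloop
  endfacet
  facet normal 0.0000 0.0000 -1.0000
    outer loop
      vertex 8.00 14.00 0.00
      vertex 8.00 6.00 0.00
      vertex 0.00 0.00 0.00
    endloop
  endfacet
  facet normal 0.0000 0.0000 -1.0000
    outer loop
      vertex 0.00 14.00 0.00
      vertex 8.00 14.00 0.00
      vertex 0.00 0.00 0.00
    endloop
  endfacet
  facet normal 0.0000 0.0000 1.0000
    outer loop
      vertex 0.00 0.00 12.00
      vertex 20.00 0.00 12.00
      vertex 20.00 6.00 12.00
    endloop
  endfacet
  facet normal 0.0000 0.0000 1.0000
    outer loop
      vertex 0.00 0.00 12.00
      vertex 20.00 6.00 12.00
      vertex 8.00 6.00 12.00
    endloop
  endfacet
  facet normal 0.0000 0.0000 1.0000
    outer loop
      vertex 0.00 0.00 12.00
      vertex 8.00 6.00 12.00
      vertex 8.00 14.00 12.00
    endloop
  endfacet
  facet normal 0.0000 0.0000 1.0000
    outer loop
      vertex 0.00 0.00 12.00
      vertex 8.00 14.00 12.00
      vertex 0.00 14.00 12.00
    endloop
  endfacet
  facet normal 0.0000 -1.0000 0.0000
    outer loop
      vertex 0.00 0.00 0.00
      vertex 20.00 0.00 0.00
      vertex 20.00 0.00 12.00
    endloop
  endfacet
  facet normal 0.0000 -1.0000 0.0000
    outer loop
      vertex 0.00 0.00 0.00
      vertex 20.00 0.00 12.00
      vertex 0.00 0.00 12.00
    endloop
  endfacet
  facet normal 1.0000 0.0000 0.0000
    outer loop
      vertex 20.00 0.00 0.00
      vertex 20.00 6.00 0.00
      vertex 20.00 6.00 12.00
    endloop
  endfacet
  facet normal 1.0000 0.0000 0.0000
    outer loop
      vertex 20.00 0.00 0.00
      vertex 20.00 6.00 12.00
      vertex 20.00 0.00 12.00
    endloop
  endfacet
  facet normal 0.0000 1.0000 0.0000
    outer loop
      vertex 20.00 6.00 0.00
      vertex 8.00 6.00 0.00
      vertex 8.00 6.00 12.00
    endloop
  endfacet
  facet normal 0.0000 1.0000 0.0000
    outer loop
      vertex 20.00 6.00 0.00
      vertex 8.00 6.00 12.00
      vertex 20.00 6.00 12.00
    endloop
  endfacet
  facet normal 1.0000 0.0000 0.0000
    outer loop
      vertex 8.00 6.00 0.00
      vertex 8.00 14.00 0.00
      vertex 8.00 14.00 12.00
    endloop
  endfacet
  facet normal 1.0000 0.0000 0.0000
    outer loop
      vertex 8.00 6.00 0.00
      vertex 8.00 14.00 12.00
      vertex 8.00 6.00 12.00
    endloop
  endfacet
  facet normal 0.0000 1.0000 0.0000
    outer loop
      vertex 8.00 14.00 0.00
      vertex 0.00 14.00 0.00
      vertex 0.00 14.00 12.00
    endloop
  endfacet
  facet normal 0.0000 1.0000 0.0000
    outer loop
      vertex 8.00 14.00 0.00
      vertex 0.00 14.00 12.00
      vertex 8.00 14.00 12.00
    endloop
  endfacet
  facet normal -1.0000 0.0000 0.0000
    outer loop
      vertex 0.00 14.00 0.00
      vertex 0.00 0.00 0.00
      vertex 0.00 0.00 12.00
    endloop
  endfacet
  facet normal -1.0000 0.0000 0.0000
    outer loop
      vertex 0.00 14.00 0.00
      vertex 0.00 0.00 12.00
      vertex 0.00 14.00 12.00
    endloop
  endfacet
endsolid part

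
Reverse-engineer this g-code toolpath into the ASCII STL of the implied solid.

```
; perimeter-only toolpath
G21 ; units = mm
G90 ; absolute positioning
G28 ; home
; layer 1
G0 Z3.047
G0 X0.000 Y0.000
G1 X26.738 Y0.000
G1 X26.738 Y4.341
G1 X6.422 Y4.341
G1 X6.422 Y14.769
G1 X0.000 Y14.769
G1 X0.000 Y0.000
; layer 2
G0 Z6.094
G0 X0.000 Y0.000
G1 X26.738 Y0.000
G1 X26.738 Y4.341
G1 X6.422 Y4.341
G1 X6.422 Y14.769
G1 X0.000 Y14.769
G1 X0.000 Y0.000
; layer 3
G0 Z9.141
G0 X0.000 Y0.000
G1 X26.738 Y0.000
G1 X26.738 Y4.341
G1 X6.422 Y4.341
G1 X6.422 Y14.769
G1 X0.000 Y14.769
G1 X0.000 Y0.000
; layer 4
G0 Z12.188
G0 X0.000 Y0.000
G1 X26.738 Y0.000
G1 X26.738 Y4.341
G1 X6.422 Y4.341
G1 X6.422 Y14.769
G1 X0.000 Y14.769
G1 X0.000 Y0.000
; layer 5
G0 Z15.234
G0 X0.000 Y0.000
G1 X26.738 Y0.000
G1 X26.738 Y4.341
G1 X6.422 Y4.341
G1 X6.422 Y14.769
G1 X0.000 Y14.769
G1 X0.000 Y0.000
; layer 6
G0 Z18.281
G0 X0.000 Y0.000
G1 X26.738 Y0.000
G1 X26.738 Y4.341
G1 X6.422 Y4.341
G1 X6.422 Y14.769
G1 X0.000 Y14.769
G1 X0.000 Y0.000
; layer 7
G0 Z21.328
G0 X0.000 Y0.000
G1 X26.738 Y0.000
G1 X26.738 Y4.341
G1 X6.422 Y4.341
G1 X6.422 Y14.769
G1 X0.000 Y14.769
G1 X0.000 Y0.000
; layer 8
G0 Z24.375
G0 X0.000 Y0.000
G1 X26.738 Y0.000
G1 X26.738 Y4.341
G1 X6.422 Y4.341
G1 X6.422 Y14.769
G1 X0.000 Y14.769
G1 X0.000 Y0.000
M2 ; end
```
solid part
  facet normal 0.0000 0.0000 -1.0000
    outer loop
      vertex 26.738 4.341 0.000
      vertex 26.738 0.000 0.000
      vertex 0.000 0.000 0.000
    endloop
  endfacet
  facet normal 0.0000 0.0000 -1.0000
    outer loop
      vertex 6.422 4.341 0.000
      vertex 26.738 4.341 0.000
      vertex 0.000 0.000 0.000
    endloop
  endfacet
  facet normal 0.0000 0.0000 -1.0000
    outer loop
      vertex 6.422 14.769 0.000
      vertex 6.422 4.341 0.000
      vertex 0.000 0.000 0.000
    endloop
  endfacet
  facet normal 0.0000 0.0000 -1.0000
    outer loop
      vertex 0.000 14.769 0.000
      vertex 6.422 14.769 0.000
      vertex 0.000 0.000 0.000
    endloop
  endfacet
  facet normal 0.0000 0.0000 1.0000
    outer loop
      vertex 0.000 0.000 24.375
      vertex 26.738 0.000 24.375
      vertex 26.738 4.341 24.375
    endloop
  endfacet
  facet normal 0.0000 0.0000 1.0000
    outer loop
      vertex 0.000 0.000 24.375
      vertex 26.738 4.341 24.375
      vertex 6.422 4.341 24.375
    endloop
  endfacet
  facet normal 0.0000 0.0000 1.0000
    outer loop
      vertex 0.000 0.000 24.375
      vertex 6.422 4.341 24.375
      vertex 6.422 14.769 24.375
    endloop
  endfacet
  facet normal 0.0000 0.0000 1.0000
    outer loop
      vertex 0.000 0.000 24.375
      vertex 6.422 14.769 24.375
      vertex 0.000 14.769 24.375
    endloop
  endfacet
  facet normal 0.0000 -1.0000 0.0000
    outer loop
      vertex 0.000 0.000 0.000
      vertex 26.738 0.000 0.000
      vertex 26.738 0.000 24.375
    endloop
  endfacet
  facet normal 0.0000 -1.0000 0.0000
    outer loop
      vertex 0.000 0.000 0.000
      vertex 26.738 0.000 24.375
      vertex 0.000 0.000 24.375
    endloop
  endfacet
  facet normal 1.0000 0.0000 0.0000
    outer loop
      vertex 26.738 0.000 0.000
      vertex 26.738 4.341 0.000
      vertex 26.738 4.341 24.375
    endloop
  endfacet
  facet normal 1.0000 0.0000 0.0000
    outer loop
      vertex 26.738 0.000 0.000
      vertex 26.738 4.341 24.375
      vertex 26.738 0.000 24.375
    endloop
  endfacet
  facet normal 0.0000 1.0000 0.0000
    outer loop
      vertex 26.738 4.341 0.000
      vertex 6.422 4.341 0.000
      vertex 6.422 4.341 24.375
    endloop
  endfacet
  facet normal 0.0000 1.0000 0.0000
    outer loop
      vertex 26.738 4.341 0.000
      vertex 6.422 4.341 24.375
      vertex 26.738 4.341 24.375
    endloop
  endfacet
  facet normal 1.0000 0.0000 0.0000
    outer loop
      vertex 6.422 4.341 0.000
      vertex 6.422 14.769 0.000
      vertex 6.422 14.769 24.375
    endloop
  endfacet
  facet normal 1.0000 0.0000 0.0000
    outer loop
      vertex 6.422 4.341 0.000
      vertex 6.422 14.769 24.375
      vertex 6.422 4.341 24.375
    endloop
  endfacet
  facet normal 0.0000 1.0000 0.0000
    outer loop
      vertex 6.422 14.769 0.000
      vertex 0.000 14.769 0.000
      vertex 0.000 14.769 24.375
    endloop
  endfacet
  facet normal 0.0000 1.0000 0.0000
    outer loop
      vertex 6.422 14.769 0.000
      vertex 0.000 14.769 24.375
      vertex 6.422 14.769 24.375
    endloop
  endfacet
  facet normal -1.0000 0.0000 0.0000
    outer loop
      vertex 0.000 14.769 0.000
      vertex 0.000 0.000 0.000
      vertex 0.000 0.000 24.375
    endloop
  endfacet
  facet normal -1.0000 0.0000 0.0000
    outer loop
      vertex 0.000 14.769 0.000
      vertex 0.000 0.000 24.375
      vertex 0.000 14.769 24.375
    endloop
  endfacet
endsolid part

The G0 Z moves step by Δz≈3.047 mm. Every layer's G1 loop is the same polygon, so the solid is a straight extrusion of it from z=0 to z≈24.4. Closing with flat bottom and top caps and triangulating gives 20 facets — an L-shaped prism: outer 26.7 × 14.8 mm, arm thicknesses ≈ 4.34 mm (horizontal) and 6.42 mm (vertical), extruded 24.4 mm in z.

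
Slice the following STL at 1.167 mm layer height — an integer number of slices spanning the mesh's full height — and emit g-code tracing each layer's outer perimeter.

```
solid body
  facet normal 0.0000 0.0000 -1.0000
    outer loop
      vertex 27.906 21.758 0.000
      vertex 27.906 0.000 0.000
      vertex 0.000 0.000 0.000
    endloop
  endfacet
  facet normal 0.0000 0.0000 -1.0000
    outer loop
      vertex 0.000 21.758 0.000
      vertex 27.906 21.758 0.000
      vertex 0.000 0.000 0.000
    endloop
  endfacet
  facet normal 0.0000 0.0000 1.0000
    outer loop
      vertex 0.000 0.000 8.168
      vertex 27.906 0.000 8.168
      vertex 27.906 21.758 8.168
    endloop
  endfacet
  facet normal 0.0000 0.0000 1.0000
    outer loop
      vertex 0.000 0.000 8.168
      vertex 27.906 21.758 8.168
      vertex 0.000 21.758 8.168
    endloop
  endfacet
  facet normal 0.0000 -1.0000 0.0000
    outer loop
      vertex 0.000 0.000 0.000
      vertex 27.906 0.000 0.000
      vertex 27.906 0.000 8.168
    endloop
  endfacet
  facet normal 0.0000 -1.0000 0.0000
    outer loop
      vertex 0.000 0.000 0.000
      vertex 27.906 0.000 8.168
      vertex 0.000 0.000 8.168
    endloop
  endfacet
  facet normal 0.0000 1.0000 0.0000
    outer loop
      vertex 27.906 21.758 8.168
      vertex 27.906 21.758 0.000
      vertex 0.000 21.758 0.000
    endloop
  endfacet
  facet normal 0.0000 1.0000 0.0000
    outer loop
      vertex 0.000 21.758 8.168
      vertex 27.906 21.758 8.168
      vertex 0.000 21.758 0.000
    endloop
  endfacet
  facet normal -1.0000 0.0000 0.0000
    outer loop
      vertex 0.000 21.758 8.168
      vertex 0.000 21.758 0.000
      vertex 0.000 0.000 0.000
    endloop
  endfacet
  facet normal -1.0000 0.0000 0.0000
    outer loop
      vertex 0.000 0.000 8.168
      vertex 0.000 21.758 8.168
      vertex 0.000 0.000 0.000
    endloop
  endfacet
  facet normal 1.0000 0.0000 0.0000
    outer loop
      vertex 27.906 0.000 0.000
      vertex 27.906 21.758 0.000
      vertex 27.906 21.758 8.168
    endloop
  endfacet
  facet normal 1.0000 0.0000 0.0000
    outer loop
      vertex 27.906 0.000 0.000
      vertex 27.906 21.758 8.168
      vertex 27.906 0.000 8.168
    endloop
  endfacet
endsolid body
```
; perimeter-only toolpath
G21 ; units = mm
G90 ; absolute positioning
G28 ; home
; layer 1
G0 Z1.167
G0 X0.000 Y0.000
G1 X27.906 Y0.000
G1 X27.906 Y21.758
G1 X0.000 Y21.758
G1 X0.000 Y0.000
; layer 2
G0 Z2.334
G0 X0.000 Y0.000
G1 X27.906 Y0.000
G1 X27.906 Y21.758
G1 X0.000 Y21.758
G1 X0.000 Y0.000
; layer 3
G0 Z3.501
G0 X0.000 Y0.000
G1 X27.906 Y0.000
G1 X27.906 Y21.758
G1 X0.000 Y21.758
G1 X0.000 Y0.000
; layer 4
G0 Z4.667
G0 X0.000 Y0.000
G1 X27.906 Y0.000
G1 X27.906 Y21.758
G1 X0.000 Y21.758
G1 X0.000 Y0.000
; layer 5
G0 Z5.834
G0 X0.000 Y0.000
G1 X27.906 Y0.000
G1 X27.906 Y21.758
G1 X0.000 Y21.758
G1 X0.000 Y0.000
; layer 6
G0 Z7.001
G0 X0.000 Y0.000
G1 X27.906 Y0.000
G1 X27.906 Y21.758
G1 X0.000 Y21.758
G1 X0.000 Y0.000
; layer 7
G0 Z8.168
G0 X0.000 Y0.000
G1 X27.906 Y0.000
G1 X27.906 Y21.758
G1 X0.000 Y21.758
G1 X0.000 Y0.000
M2 ; end

The solid is a rectangular box, roughly 27.9 × 21.8 mm footprint and 8.17 mm tall. Slicing at Δz = 1.167 mm — 7 equal slices spanning the solid's height, so layer i sits at z = i·h/7 — gives 7 non-empty perimeters. Each is a 4-segment closed polygon; G0 lifts to the layer z and rapids to the start vertex, then G1 traces the edges.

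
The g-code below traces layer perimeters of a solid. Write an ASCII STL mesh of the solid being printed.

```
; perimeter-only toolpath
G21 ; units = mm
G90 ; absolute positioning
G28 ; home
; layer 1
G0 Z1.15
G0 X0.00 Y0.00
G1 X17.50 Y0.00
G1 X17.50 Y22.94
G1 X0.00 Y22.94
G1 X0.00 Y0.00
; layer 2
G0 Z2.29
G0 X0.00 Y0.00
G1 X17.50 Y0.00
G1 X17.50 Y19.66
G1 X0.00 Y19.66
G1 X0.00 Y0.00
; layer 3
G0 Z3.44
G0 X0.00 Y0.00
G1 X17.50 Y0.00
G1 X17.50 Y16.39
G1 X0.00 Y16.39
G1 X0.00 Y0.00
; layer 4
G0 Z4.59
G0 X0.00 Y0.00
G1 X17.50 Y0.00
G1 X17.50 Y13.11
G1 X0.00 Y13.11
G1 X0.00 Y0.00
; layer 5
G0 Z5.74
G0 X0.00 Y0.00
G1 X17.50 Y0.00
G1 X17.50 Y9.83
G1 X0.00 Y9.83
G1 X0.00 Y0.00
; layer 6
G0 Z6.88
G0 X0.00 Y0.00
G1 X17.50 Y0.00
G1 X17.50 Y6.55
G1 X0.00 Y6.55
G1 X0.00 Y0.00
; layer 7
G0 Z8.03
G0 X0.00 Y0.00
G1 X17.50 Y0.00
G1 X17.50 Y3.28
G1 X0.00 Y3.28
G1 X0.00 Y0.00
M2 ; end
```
solid part
  facet normal 0.0000 0.0000 -1.0000
    outer loop
      vertex 17.50 26.22 0.00
      vertex 17.50 0.00 0.00
      vertex 0.00 0.00 0.00
    endloop
  endfacet
  facet normal 0.0000 0.0000 -1.0000
    outer loop
      vertex 0.00 26.22 0.00
      vertex 17.50 26.22 0.00
      vertex 0.00 0.00 0.00
    endloop
  endfacet
  facet normal 0.0000 -1.0000 0.0000
    outer loop
      vertex 0.00 0.00 0.00
      vertex 17.50 0.00 0.00
      vertex 17.50 0.00 9.18
    endloop
  endfacet
  facet normal 0.0000 -1.0000 0.0000
    outer loop
      vertex 0.00 0.00 0.00
      vertex 17.50 0.00 9.18
      vertex 0.00 0.00 9.18
    endloop
  endfacet
  facet normal 0.0000 0.3304 0.9438
    outer loop
      vertex 0.00 0.00 9.18
      vertex 17.50 0.00 9.18
      vertex 17.50 26.22 0.00
    endloop
  endfacet
  facet normal 0.0000 0.3304 0.9438
    outer loop
      vertex 0.00 0.00 9.18
      vertex 17.50 26.22 0.00
      vertex 0.00 26.22 0.00
    endloop
  endfacet
  facet normal -1.0000 0.0000 0.0000
    outer loop
      vertex 0.00 0.00 9.18
      vertex 0.00 26.22 0.00
      vertex 0.00 0.00 0.00
    endloop
  endfacet
  facet normal 1.0000 0.0000 0.0000
    outer loop
      vertex 17.50 0.00 0.00
      vertex 17.50 26.22 0.00
      vertex 17.50 0.00 9.18
    endloop
  endfacet
endsolid part

The G0 Z moves step by Δz≈1.15 mm. The G1 loops shrink linearly with z, so the solid tapers from its base footprint up to z≈9.18. Closing with a flat bottom cap and the tapered top and triangulating gives 8 facets — a wedge (ramp): 17.5 × 26.2 mm base, rising to 9.18 mm along the y=0 edge and sloping linearly to z=0 at y=26.2.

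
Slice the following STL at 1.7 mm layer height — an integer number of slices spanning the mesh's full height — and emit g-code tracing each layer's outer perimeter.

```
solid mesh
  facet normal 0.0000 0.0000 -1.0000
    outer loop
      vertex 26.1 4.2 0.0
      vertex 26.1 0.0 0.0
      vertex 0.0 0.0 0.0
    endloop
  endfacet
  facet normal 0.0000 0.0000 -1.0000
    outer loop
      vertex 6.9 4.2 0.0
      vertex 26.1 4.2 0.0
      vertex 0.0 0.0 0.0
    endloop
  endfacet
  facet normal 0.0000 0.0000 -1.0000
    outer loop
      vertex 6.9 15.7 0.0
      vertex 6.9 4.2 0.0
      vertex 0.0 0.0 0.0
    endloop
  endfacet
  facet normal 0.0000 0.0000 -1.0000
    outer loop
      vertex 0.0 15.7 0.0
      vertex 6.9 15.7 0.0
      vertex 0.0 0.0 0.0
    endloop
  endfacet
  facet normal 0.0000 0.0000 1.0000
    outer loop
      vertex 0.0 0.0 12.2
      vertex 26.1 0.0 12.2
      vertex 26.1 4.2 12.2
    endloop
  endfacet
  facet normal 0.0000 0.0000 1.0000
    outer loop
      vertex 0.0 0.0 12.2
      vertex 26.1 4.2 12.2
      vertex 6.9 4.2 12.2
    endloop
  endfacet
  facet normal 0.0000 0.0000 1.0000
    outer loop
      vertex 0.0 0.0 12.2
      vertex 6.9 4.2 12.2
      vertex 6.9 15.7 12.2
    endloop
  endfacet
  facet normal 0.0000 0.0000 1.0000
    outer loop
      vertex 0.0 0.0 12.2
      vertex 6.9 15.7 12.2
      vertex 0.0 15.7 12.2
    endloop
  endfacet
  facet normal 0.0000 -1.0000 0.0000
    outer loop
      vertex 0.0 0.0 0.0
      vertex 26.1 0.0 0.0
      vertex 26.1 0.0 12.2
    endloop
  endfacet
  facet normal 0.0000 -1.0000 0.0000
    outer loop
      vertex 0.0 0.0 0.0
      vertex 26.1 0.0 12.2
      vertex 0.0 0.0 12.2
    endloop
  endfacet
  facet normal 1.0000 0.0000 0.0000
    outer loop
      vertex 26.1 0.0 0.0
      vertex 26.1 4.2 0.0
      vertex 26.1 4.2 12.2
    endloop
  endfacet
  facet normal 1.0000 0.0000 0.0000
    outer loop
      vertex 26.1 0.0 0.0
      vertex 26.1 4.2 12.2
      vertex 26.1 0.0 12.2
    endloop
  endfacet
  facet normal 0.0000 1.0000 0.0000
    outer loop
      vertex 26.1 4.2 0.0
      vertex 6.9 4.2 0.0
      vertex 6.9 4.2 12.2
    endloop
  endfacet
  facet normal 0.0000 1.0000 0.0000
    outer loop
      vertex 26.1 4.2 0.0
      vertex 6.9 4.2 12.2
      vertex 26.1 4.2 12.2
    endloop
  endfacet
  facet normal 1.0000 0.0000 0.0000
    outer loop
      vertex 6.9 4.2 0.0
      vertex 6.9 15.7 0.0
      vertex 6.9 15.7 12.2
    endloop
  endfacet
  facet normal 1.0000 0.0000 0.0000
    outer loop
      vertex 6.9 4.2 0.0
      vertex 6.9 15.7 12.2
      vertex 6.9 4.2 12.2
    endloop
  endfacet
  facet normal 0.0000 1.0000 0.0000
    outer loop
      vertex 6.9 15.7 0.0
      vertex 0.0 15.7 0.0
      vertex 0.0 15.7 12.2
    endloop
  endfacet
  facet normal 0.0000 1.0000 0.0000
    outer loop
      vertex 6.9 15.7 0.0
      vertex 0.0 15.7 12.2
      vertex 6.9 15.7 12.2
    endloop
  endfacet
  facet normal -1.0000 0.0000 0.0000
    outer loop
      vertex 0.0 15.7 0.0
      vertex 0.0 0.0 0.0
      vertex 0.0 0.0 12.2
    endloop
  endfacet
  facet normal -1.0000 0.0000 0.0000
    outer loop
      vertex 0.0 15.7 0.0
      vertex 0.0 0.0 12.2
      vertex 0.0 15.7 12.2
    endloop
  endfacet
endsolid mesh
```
; perimeter-only toolpath
G21 ; units = mm
G90 ; absolute positioning
G28 ; home
; layer 1
G0 Z1.7
G0 X0.0 Y0.0
G1 X26.1 Y0.0
G1 X26.1 Y4.2
G1 X6.9 Y4.2
G1 X6.9 Y15.7
G1 X0.0 Y15.7
G1 X0.0 Y0.0
; layer 2
G0 Z3.5
G0 X0.0 Y0.0
G1 X26.1 Y0.0
G1 X26.1 Y4.2
G1 X6.9 Y4.2
G1 X6.9 Y15.7
G1 X0.0 Y15.7
G1 X0.0 Y0.0
; layer 3
G0 Z5.2
G0 X0.0 Y0.0
G1 X26.1 Y0.0
G1 X26.1 Y4.2
G1 X6.9 Y4.2
G1 X6.9 Y15.7
G1 X0.0 Y15.7
G1 X0.0 Y0.0
; layer 4
G0 Z7.0
G0 X0.0 Y0.0
G1 X26.1 Y0.0
G1 X26.1 Y4.2
G1 X6.9 Y4.2
G1 X6.9 Y15.7
G1 X0.0 Y15.7
G1 X0.0 Y0.0
; layer 5
G0 Z8.7
G0 X0.0 Y0.0
G1 X26.1 Y0.0
G1 X26.1 Y4.2
G1 X6.9 Y4.2
G1 X6.9 Y15.7
G1 X0.0 Y15.7
G1 X0.0 Y0.0
; layer 6
G0 Z10.5
G0 X0.0 Y0.0
G1 X26.1 Y0.0
G1 X26.1 Y4.2
G1 X6.9 Y4.2
G1 X6.9 Y15.7
G1 X0.0 Y15.7
G1 X0.0 Y0.0
; layer 7
G0 Z12.2
G0 X0.0 Y0.0
G1 X26.1 Y0.0
G1 X26.1 Y4.2
G1 X6.9 Y4.2
G1 X6.9 Y15.7
G1 X0.0 Y15.7
G1 X0.0 Y0.0
M2 ; end

The solid is an L-shaped prism: outer 26.1 × 15.7 mm, arm thicknesses ≈ 4.2 mm (horizontal) and 6.9 mm (vertical), extruded 12.2 mm in z. Slicing at Δz = 1.7 mm — 7 equal slices spanning the solid's height, so layer i sits at z = i·h/7 — gives 7 non-empty perimeters. Each is a 6-segment closed polygon; G0 lifts to the layer z and rapids to the start vertex, then G1 traces the edges.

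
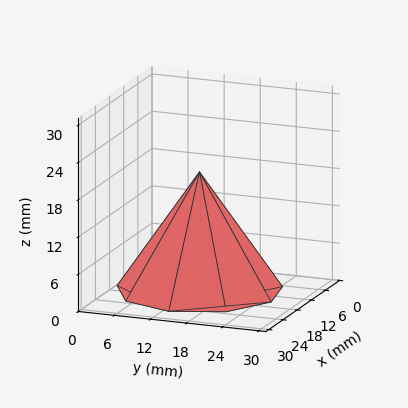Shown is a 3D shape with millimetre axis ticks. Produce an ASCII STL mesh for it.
Reading the render: the shape is a regular 9-sided pyramid, base circumscribed radius ≈ 13 mm, apex at z ≈ 19 mm (dimensions read to the nearest mm from the axis ticks). For the STL, each face is triangulated and given an outward normal.

solid part
  facet normal 0.0000 0.0000 -1.0000
    outer loop
      vertex 15.257 25.803 0.000
      vertex 22.959 21.356 0.000
      vertex 26.000 13.000 0.000
    endloop
  endfacet
  facet normal 0.0000 0.0000 -1.0000
    outer loop
      vertex 6.500 24.258 0.000
      vertex 15.257 25.803 0.000
      vertex 26.000 13.000 0.000
    endloop
  endfacet
  facet normal 0.0000 0.0000 -1.0000
    outer loop
      vertex 0.784 17.446 0.000
      vertex 6.500 24.258 0.000
      vertex 26.000 13.000 0.000
    endloop
  endfacet
  facet normal 0.0000 0.0000 -1.0000
    outer loop
      vertex 0.784 8.554 0.000
      vertex 0.784 17.446 0.000
      vertex 26.000 13.000 0.000
    endloop
  endfacet
  facet normal 0.0000 0.0000 -1.0000
    outer loop
      vertex 6.500 1.742 0.000
      vertex 0.784 8.554 0.000
      vertex 26.000 13.000 0.000
    endloop
  endfacet
  facet normal 0.0000 0.0000 -1.0000
    outer loop
      vertex 15.257 0.197 0.000
      vertex 6.500 1.742 0.000
      vertex 26.000 13.000 0.000
    endloop
  endfacet
  facet normal 0.0000 0.0000 -1.0000
    outer loop
      vertex 22.959 4.644 0.000
      vertex 15.257 0.197 0.000
      vertex 26.000 13.000 0.000
    endloop
  endfacet
  facet normal 0.7904 0.2877 0.5408
    outer loop
      vertex 26.000 13.000 0.000
      vertex 22.959 21.356 0.000
      vertex 13.000 13.000 19.000
    endloop
  endfacet
  facet normal 0.4206 0.7284 0.5408
    outer loop
      vertex 22.959 21.356 0.000
      vertex 15.257 25.803 0.000
      vertex 13.000 13.000 19.000
    endloop
  endfacet
  facet normal -0.1461 0.8283 0.5408
    outer loop
      vertex 15.257 25.803 0.000
      vertex 6.500 24.258 0.000
      vertex 13.000 13.000 19.000
    endloop
  endfacet
  facet normal -0.6444 0.5407 0.5408
    outer loop
      vertex 6.500 24.258 0.000
      vertex 0.784 17.446 0.000
      vertex 13.000 13.000 19.000
    endloop
  endfacet
  facet normal -0.8411 0.0000 0.5408
    outer loop
      vertex 0.784 17.446 0.000
      vertex 0.784 8.554 0.000
      vertex 13.000 13.000 19.000
    endloop
  endfacet
  facet normal -0.6444 -0.5407 0.5408
    outer loop
      vertex 0.784 8.554 0.000
      vertex 6.500 1.742 0.000
      vertex 13.000 13.000 19.000
    endloop
  endfacet
  facet normal -0.1461 -0.8283 0.5408
    outer loop
      vertex 6.500 1.742 0.000
      vertex 15.257 0.197 0.000
      vertex 13.000 13.000 19.000
    endloop
  endfacet
  facet normal 0.4206 -0.7284 0.5408
    outer loop
      vertex 15.257 0.197 0.000
      vertex 22.959 4.644 0.000
      vertex 13.000 13.000 19.000
    endloop
  endfacet
  facet normal 0.7904 -0.2877 0.5408
    outer loop
      vertex 22.959 4.644 0.000
      vertex 26.000 13.000 0.000
      vertex 13.000 13.000 19.000
    endloop
  endfacet
endsolid part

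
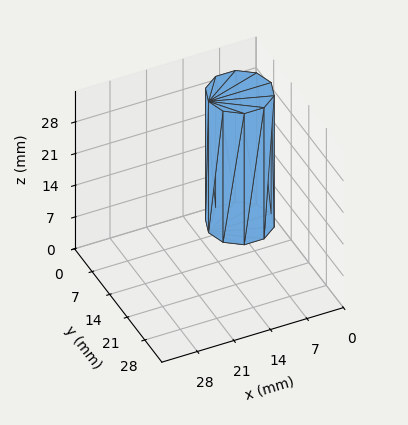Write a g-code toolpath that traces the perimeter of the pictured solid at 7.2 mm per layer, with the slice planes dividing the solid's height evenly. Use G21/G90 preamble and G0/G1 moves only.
Reading the render: the shape is a regular 10-sided prism (a cylinder approximated with 10 flat sides), circumscribed radius ≈ 6 mm, height ≈ 29 mm (dimensions read to the nearest mm from the axis ticks). For the g-code, the solid's height is divided into equal slices at the stated Δz and each level perimeter traced with G1 moves after a G0 lift.

; perimeter-only toolpath
G21 ; units = mm
G90 ; absolute positioning
G28 ; home
; layer 1
G0 Z7.2
G0 X12.0 Y6.0
G1 X10.9 Y9.5
G1 X7.9 Y11.7
G1 X4.1 Y11.7
G1 X1.1 Y9.5
G1 X0.0 Y6.0
G1 X1.1 Y2.5
G1 X4.1 Y0.3
G1 X7.9 Y0.3
G1 X10.9 Y2.5
G1 X12.0 Y6.0
; layer 2
G0 Z14.5
G0 X12.0 Y6.0
G1 X10.9 Y9.5
G1 X7.9 Y11.7
G1 X4.1 Y11.7
G1 X1.1 Y9.5
G1 X0.0 Y6.0
G1 X1.1 Y2.5
G1 X4.1 Y0.3
G1 X7.9 Y0.3
G1 X10.9 Y2.5
G1 X12.0 Y6.0
; layer 3
G0 Z21.8
G0 X12.0 Y6.0
G1 X10.9 Y9.5
G1 X7.9 Y11.7
G1 X4.1 Y11.7
G1 X1.1 Y9.5
G1 X0.0 Y6.0
G1 X1.1 Y2.5
G1 X4.1 Y0.3
G1 X7.9 Y0.3
G1 X10.9 Y2.5
G1 X12.0 Y6.0
; layer 4
G0 Z29.0
G0 X12.0 Y6.0
G1 X10.9 Y9.5
G1 X7.9 Y11.7
G1 X4.1 Y11.7
G1 X1.1 Y9.5
G1 X0.0 Y6.0
G1 X1.1 Y2.5
G1 X4.1 Y0.3
G1 X7.9 Y0.3
G1 X10.9 Y2.5
G1 X12.0 Y6.0
M2 ; end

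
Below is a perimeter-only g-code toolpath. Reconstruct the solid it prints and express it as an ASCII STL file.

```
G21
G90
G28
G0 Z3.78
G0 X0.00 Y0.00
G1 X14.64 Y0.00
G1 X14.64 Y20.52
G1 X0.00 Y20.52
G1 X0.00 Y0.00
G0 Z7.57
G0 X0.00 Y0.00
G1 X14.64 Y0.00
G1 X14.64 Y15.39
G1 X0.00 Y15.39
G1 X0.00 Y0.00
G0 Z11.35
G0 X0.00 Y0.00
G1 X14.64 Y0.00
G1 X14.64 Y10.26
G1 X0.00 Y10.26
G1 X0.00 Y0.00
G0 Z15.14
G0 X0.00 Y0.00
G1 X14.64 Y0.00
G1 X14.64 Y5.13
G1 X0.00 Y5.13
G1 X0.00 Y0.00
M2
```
solid part
  facet normal 0.0000 0.0000 -1.0000
    outer loop
      vertex 14.64 25.65 0.00
      vertex 14.64 0.00 0.00
      vertex 0.00 0.00 0.00
    endloop
  endfacet
  facet normal 0.0000 0.0000 -1.0000
    outer loop
      vertex 0.00 25.65 0.00
      vertex 14.64 25.65 0.00
      vertex 0.00 0.00 0.00
    endloop
  endfacet
  facet normal 0.0000 -1.0000 0.0000
    outer loop
      vertex 0.00 0.00 0.00
      vertex 14.64 0.00 0.00
      vertex 14.64 0.00 18.92
    endloop
  endfacet
  facet normal 0.0000 -1.0000 0.0000
    outer loop
      vertex 0.00 0.00 0.00
      vertex 14.64 0.00 18.92
      vertex 0.00 0.00 18.92
    endloop
  endfacet
  facet normal 0.0000 0.5936 0.8048
    outer loop
      vertex 0.00 0.00 18.92
      vertex 14.64 0.00 18.92
      vertex 14.64 25.65 0.00
    endloop
  endfacet
  facet normal 0.0000 0.5936 0.8048
    outer loop
      vertex 0.00 0.00 18.92
      vertex 14.64 25.65 0.00
      vertex 0.00 25.65 0.00
    endloop
  endfacet
  facet normal -1.0000 0.0000 0.0000
    outer loop
      vertex 0.00 0.00 18.92
      vertex 0.00 25.65 0.00
      vertex 0.00 0.00 0.00
    endloop
  endfacet
  facet normal 1.0000 0.0000 0.0000
    outer loop
      vertex 14.64 0.00 0.00
      vertex 14.64 25.65 0.00
      vertex 14.64 0.00 18.92
    endloop
  endfacet
endsolid part

The G0 Z moves step by Δz≈3.78 mm. The G1 loops shrink linearly with z, so the solid tapers from its base footprint up to z≈18.9. Closing with a flat bottom cap and the tapered top and triangulating gives 8 facets — a wedge (ramp): 14.6 × 25.6 mm base, rising to 18.9 mm along the y=0 edge and sloping linearly to z=0 at y=25.6.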